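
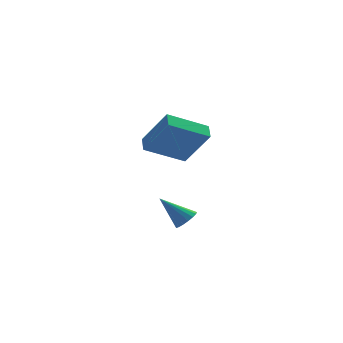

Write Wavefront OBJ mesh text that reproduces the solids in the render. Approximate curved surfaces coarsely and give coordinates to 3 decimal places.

v -3.889 2.488 1.021
v -2.861 1.798 2.643
v -3.951 3.207 1.366
v -2.923 2.518 2.988
v -2.177 3.042 0.172
v -1.149 2.353 1.794
v -2.239 3.762 0.517
v -1.211 3.072 2.139
v -2.157 -2.362 -1.033
v -1.813 -2.014 -0.761
v -3.183 -2.178 0.033
v -1.952 -1.852 -0.923
v -2.139 -1.808 -1.111
v -2.33 -1.89 -1.28
v -2.481 -2.081 -1.393
v -2.558 -2.335 -1.423
v -2.543 -2.596 -1.364
v -2.44 -2.804 -1.229
v -2.272 -2.91 -1.049
v -2.078 -2.89 -0.865
v -1.902 -2.75 -0.72
v -1.784 -2.52 -0.646
v -1.752 -2.255 -0.661
f 2 4 1
f 5 2 1
f 1 4 3
f 3 5 1
f 2 8 4
f 6 2 5
f 6 8 2
f 4 8 3
f 7 5 3
f 3 8 7
f 7 6 5
f 8 6 7
f 10 9 12
f 10 12 11
f 12 9 13
f 12 13 11
f 13 9 14
f 13 14 11
f 14 9 15
f 14 15 11
f 15 9 16
f 15 16 11
f 16 9 17
f 16 17 11
f 17 9 18
f 17 18 11
f 18 9 19
f 18 19 11
f 19 9 20
f 19 20 11
f 20 9 21
f 20 21 11
f 21 9 22
f 21 22 11
f 22 9 23
f 22 23 11
f 23 9 10
f 23 10 11



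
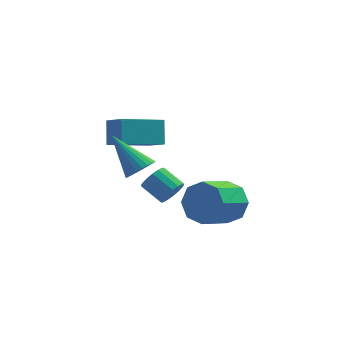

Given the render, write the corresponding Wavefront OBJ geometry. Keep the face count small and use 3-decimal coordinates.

v -1.115 -3.025 -2.472
v -0.764 -2.989 -1.999
v -1.474 -2.419 -1.516
v -1.825 -2.455 -1.988
v -0.691 -2.765 -2.154
v -1.4 -2.196 -1.671
v -0.715 -2.601 -2.383
v -1.424 -2.031 -1.9
v -0.83 -2.534 -2.632
v -1.539 -1.964 -2.149
v -1.011 -2.579 -2.844
v -1.72 -2.01 -2.361
v -1.216 -2.727 -2.971
v -1.925 -2.157 -2.488
v -1.397 -2.942 -2.983
v -2.107 -2.373 -2.5
v -1.515 -3.177 -2.878
v -2.224 -2.607 -2.395
v -1.54 -3.377 -2.68
v -2.25 -2.807 -2.197
v -1.469 -3.496 -2.435
v -2.178 -2.926 -1.952
v -1.316 -3.507 -2.197
v -2.025 -2.938 -1.714
v -1.117 -3.408 -2.023
v -1.827 -2.838 -1.54
v -0.918 -3.221 -1.951
v -1.628 -2.651 -1.468
v -2.255 -2.594 -1.484
v -1.781 -2.157 -1.404
v -3.325 -1.666 -0.216
v -1.914 -2.052 -1.593
v -2.099 -2.03 -1.765
v -2.307 -2.093 -1.894
v -2.508 -2.233 -1.961
v -2.67 -2.428 -1.955
v -2.769 -2.648 -1.878
v -2.79 -2.86 -1.74
v -2.73 -3.031 -1.563
v -2.597 -3.136 -1.374
v -2.412 -3.159 -1.202
v -2.203 -3.095 -1.073
v -2.003 -2.955 -1.006
v -1.84 -2.76 -1.012
v -1.741 -2.54 -1.089
v -1.721 -2.328 -1.227
v -3.533 -0.038 -1.824
v -3.539 0.636 -0.905
v -1.937 0.768 -2.405
v -1.943 1.442 -1.486
v -2.957 -0.782 -1.274
v -2.963 -0.108 -0.355
v -1.361 0.024 -1.855
v -1.367 0.698 -0.936
v 0.877 -2.986 -3.014
v 1.413 -2.961 -2.255
v 0.46 -3.988 -1.547
v -0.077 -4.014 -2.306
v 0.897 -2.472 -2.24
v -0.056 -3.499 -1.532
v 0.369 -2.284 -2.678
v -0.585 -3.311 -1.97
v 0.138 -2.507 -3.313
v -0.815 -3.534 -2.605
v 0.34 -3.012 -3.773
v -0.613 -4.039 -3.065
v 0.856 -3.501 -3.788
v -0.097 -4.528 -3.08
v 1.385 -3.689 -3.35
v 0.431 -4.716 -2.642
v 1.615 -3.466 -2.715
v 0.662 -4.493 -2.007
f 2 1 5
f 2 5 3
f 3 5 6
f 3 6 4
f 5 1 7
f 5 7 6
f 6 7 8
f 6 8 4
f 7 1 9
f 7 9 8
f 8 9 10
f 8 10 4
f 9 1 11
f 9 11 10
f 10 11 12
f 10 12 4
f 11 1 13
f 11 13 12
f 12 13 14
f 12 14 4
f 13 1 15
f 13 15 14
f 14 15 16
f 14 16 4
f 15 1 17
f 15 17 16
f 16 17 18
f 16 18 4
f 17 1 19
f 17 19 18
f 18 19 20
f 18 20 4
f 19 1 21
f 19 21 20
f 20 21 22
f 20 22 4
f 21 1 23
f 21 23 22
f 22 23 24
f 22 24 4
f 23 1 25
f 23 25 24
f 24 25 26
f 24 26 4
f 25 1 27
f 25 27 26
f 26 27 28
f 26 28 4
f 27 1 2
f 27 2 28
f 28 2 3
f 28 3 4
f 30 29 32
f 30 32 31
f 32 29 33
f 32 33 31
f 33 29 34
f 33 34 31
f 34 29 35
f 34 35 31
f 35 29 36
f 35 36 31
f 36 29 37
f 36 37 31
f 37 29 38
f 37 38 31
f 38 29 39
f 38 39 31
f 39 29 40
f 39 40 31
f 40 29 41
f 40 41 31
f 41 29 42
f 41 42 31
f 42 29 43
f 42 43 31
f 43 29 44
f 43 44 31
f 44 29 45
f 44 45 31
f 45 29 46
f 45 46 31
f 46 29 30
f 46 30 31
f 48 50 47
f 51 48 47
f 47 50 49
f 49 51 47
f 48 54 50
f 52 48 51
f 52 54 48
f 50 54 49
f 53 51 49
f 49 54 53
f 53 52 51
f 54 52 53
f 56 55 59
f 56 59 57
f 57 59 60
f 57 60 58
f 59 55 61
f 59 61 60
f 60 61 62
f 60 62 58
f 61 55 63
f 61 63 62
f 62 63 64
f 62 64 58
f 63 55 65
f 63 65 64
f 64 65 66
f 64 66 58
f 65 55 67
f 65 67 66
f 66 67 68
f 66 68 58
f 67 55 69
f 67 69 68
f 68 69 70
f 68 70 58
f 69 55 71
f 69 71 70
f 70 71 72
f 70 72 58
f 71 55 56
f 71 56 72
f 72 56 57
f 72 57 58



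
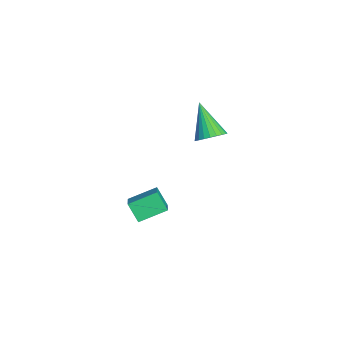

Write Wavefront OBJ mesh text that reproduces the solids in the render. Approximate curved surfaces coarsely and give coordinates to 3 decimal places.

v 3.167 -2.482 -3.378
v 4.173 -2.583 -2.789
v 2.992 -1.194 -2.86
v 3.997 -1.294 -2.27
v 3.683 -2.086 -4.19
v 4.688 -2.186 -3.6
v 3.507 -0.797 -3.671
v 4.513 -0.898 -3.082
v 4.438 0.932 1.605
v 4.806 1.341 2.054
v 3.222 0.588 2.915
v 4.633 1.526 1.942
v 4.43 1.621 1.779
v 4.228 1.611 1.589
v 4.059 1.497 1.402
v 3.947 1.298 1.246
v 3.909 1.043 1.144
v 3.953 0.771 1.112
v 4.07 0.524 1.156
v 4.243 0.339 1.268
v 4.445 0.244 1.431
v 4.647 0.254 1.621
v 4.817 0.367 1.808
v 4.929 0.567 1.964
v 4.966 0.822 2.066
v 4.923 1.093 2.098
f 2 4 1
f 5 2 1
f 1 4 3
f 3 5 1
f 2 8 4
f 6 2 5
f 6 8 2
f 4 8 3
f 7 5 3
f 3 8 7
f 7 6 5
f 8 6 7
f 10 9 12
f 10 12 11
f 12 9 13
f 12 13 11
f 13 9 14
f 13 14 11
f 14 9 15
f 14 15 11
f 15 9 16
f 15 16 11
f 16 9 17
f 16 17 11
f 17 9 18
f 17 18 11
f 18 9 19
f 18 19 11
f 19 9 20
f 19 20 11
f 20 9 21
f 20 21 11
f 21 9 22
f 21 22 11
f 22 9 23
f 22 23 11
f 23 9 24
f 23 24 11
f 24 9 25
f 24 25 11
f 25 9 26
f 25 26 11
f 26 9 10
f 26 10 11



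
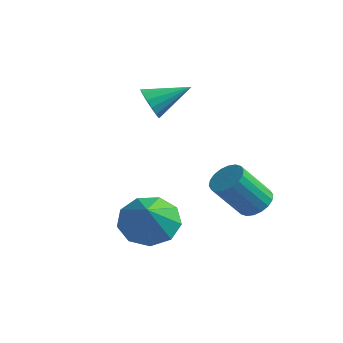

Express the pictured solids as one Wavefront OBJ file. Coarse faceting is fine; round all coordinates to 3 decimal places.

v -0.617 -1.555 -4.464
v -0.132 -0.777 -4.09
v -0.143 -2.345 -3.436
v -0.755 -0.81 -3.828
v -1.314 -1.191 -3.863
v -1.546 -1.742 -4.179
v -1.344 -2.206 -4.629
v -0.802 -2.366 -5.001
v -0.173 -2.146 -5.122
v 0.249 -1.65 -4.935
v 0.265 -1.109 -4.528
v 1.2 1.623 -4.575
v 1.665 1.878 -4.198
v 1.064 1.091 -2.928
v 0.6 0.837 -3.305
v 1.452 2.072 -4.178
v 0.851 1.286 -2.908
v 1.189 2.178 -4.237
v 0.588 1.392 -2.967
v 0.928 2.174 -4.362
v 0.328 1.388 -3.092
v 0.722 2.061 -4.53
v 0.121 1.274 -3.26
v 0.61 1.861 -4.707
v 0.009 1.075 -3.437
v 0.615 1.614 -4.857
v 0.014 0.828 -3.588
v 0.736 1.369 -4.952
v 0.135 0.582 -3.682
v 0.949 1.174 -4.972
v 0.348 0.388 -3.702
v 1.212 1.068 -4.913
v 0.611 0.282 -3.643
v 1.472 1.072 -4.788
v 0.872 0.286 -3.518
v 1.679 1.186 -4.62
v 1.078 0.399 -3.35
v 1.791 1.385 -4.443
v 1.19 0.599 -3.173
v 1.786 1.632 -4.292
v 1.185 0.846 -3.023
v -2.849 1.715 -1.37
v -2.379 1.535 -1.812
v -1.891 2.645 -0.73
v -2.542 1.804 -1.959
v -2.787 2.049 -1.947
v -3.049 2.205 -1.781
v -3.257 2.229 -1.505
v -3.356 2.116 -1.193
v -3.319 1.895 -0.927
v -3.156 1.627 -0.781
v -2.911 1.382 -0.792
v -2.649 1.226 -0.958
v -2.441 1.201 -1.234
v -2.342 1.315 -1.547
f 2 1 4
f 2 4 3
f 4 1 5
f 4 5 3
f 5 1 6
f 5 6 3
f 6 1 7
f 6 7 3
f 7 1 8
f 7 8 3
f 8 1 9
f 8 9 3
f 9 1 10
f 9 10 3
f 10 1 11
f 10 11 3
f 11 1 2
f 11 2 3
f 13 12 16
f 13 16 14
f 14 16 17
f 14 17 15
f 16 12 18
f 16 18 17
f 17 18 19
f 17 19 15
f 18 12 20
f 18 20 19
f 19 20 21
f 19 21 15
f 20 12 22
f 20 22 21
f 21 22 23
f 21 23 15
f 22 12 24
f 22 24 23
f 23 24 25
f 23 25 15
f 24 12 26
f 24 26 25
f 25 26 27
f 25 27 15
f 26 12 28
f 26 28 27
f 27 28 29
f 27 29 15
f 28 12 30
f 28 30 29
f 29 30 31
f 29 31 15
f 30 12 32
f 30 32 31
f 31 32 33
f 31 33 15
f 32 12 34
f 32 34 33
f 33 34 35
f 33 35 15
f 34 12 36
f 34 36 35
f 35 36 37
f 35 37 15
f 36 12 38
f 36 38 37
f 37 38 39
f 37 39 15
f 38 12 40
f 38 40 39
f 39 40 41
f 39 41 15
f 40 12 13
f 40 13 41
f 41 13 14
f 41 14 15
f 43 42 45
f 43 45 44
f 45 42 46
f 45 46 44
f 46 42 47
f 46 47 44
f 47 42 48
f 47 48 44
f 48 42 49
f 48 49 44
f 49 42 50
f 49 50 44
f 50 42 51
f 50 51 44
f 51 42 52
f 51 52 44
f 52 42 53
f 52 53 44
f 53 42 54
f 53 54 44
f 54 42 55
f 54 55 44
f 55 42 43
f 55 43 44



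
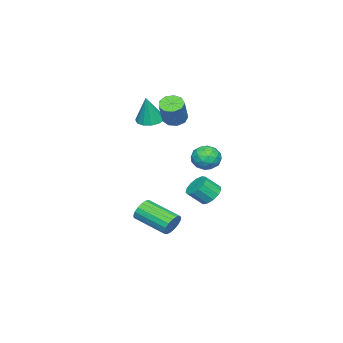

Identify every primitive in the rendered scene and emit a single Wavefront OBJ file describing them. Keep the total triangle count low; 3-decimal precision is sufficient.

v 2.931 3.214 -0.981
v 3.539 3.669 -0.991
v 4.037 3.022 -0.209
v 3.429 2.566 -0.199
v 3.276 3.827 -0.692
v 3.773 3.18 0.089
v 2.902 3.789 -0.486
v 3.4 3.142 0.296
v 2.538 3.569 -0.436
v 3.036 2.922 0.345
v 2.299 3.236 -0.56
v 2.797 2.589 0.222
v 2.261 2.896 -0.817
v 2.758 2.249 -0.035
v 2.435 2.657 -1.126
v 2.932 2.01 -0.344
v 2.767 2.594 -1.389
v 3.264 1.947 -0.608
v 3.151 2.728 -1.523
v 3.649 2.081 -0.741
v 3.465 3.016 -1.484
v 3.963 2.369 -0.703
v 3.61 3.367 -1.286
v 4.108 2.72 -0.504
v -1.706 -1.402 2.346
v -1.248 -1.935 2.147
v -0.295 -1.65 3.574
v -0.754 -1.118 3.774
v -1.096 -1.498 1.958
v -0.143 -1.213 3.385
v -1.229 -1.017 1.951
v -0.276 -0.732 3.378
v -1.586 -0.716 2.129
v -0.633 -0.431 3.556
v -1.999 -0.736 2.408
v -1.046 -0.452 3.836
v -2.275 -1.068 2.659
v -1.322 -0.784 4.087
v -2.285 -1.557 2.763
v -1.332 -1.272 4.191
v -2.025 -1.973 2.672
v -1.072 -1.688 4.1
v -1.615 -2.122 2.429
v -0.662 -1.837 3.856
v 1.829 0.337 -4.257
v 2.199 0.536 -3.636
v 2.042 -1.458 -2.902
v 1.671 -1.657 -3.523
v 1.855 0.594 -3.553
v 1.698 -1.4 -2.819
v 1.505 0.593 -3.631
v 1.347 -1.401 -2.897
v 1.228 0.533 -3.852
v 1.071 -1.46 -3.119
v 1.09 0.428 -4.166
v 0.932 -1.565 -3.433
v 1.12 0.303 -4.501
v 0.963 -1.691 -3.768
v 1.313 0.185 -4.78
v 1.156 -1.809 -4.046
v 1.624 0.102 -4.939
v 1.467 -1.892 -4.205
v 1.982 0.073 -4.942
v 1.825 -1.921 -4.208
v 2.305 0.104 -4.788
v 2.147 -1.89 -4.054
v 2.518 0.188 -4.512
v 2.361 -1.805 -3.778
v 2.574 0.307 -4.178
v 2.417 -1.686 -3.444
v 2.459 0.432 -3.862
v 2.302 -1.561 -3.128
v -2.067 -3.18 1.824
v -1.262 -3.181 1.584
v -1.533 -3.16 3.616
v -1.391 -2.727 1.617
v -1.735 -2.416 1.716
v -2.184 -2.349 1.85
v -2.596 -2.545 1.975
v -2.84 -2.943 2.052
v -2.839 -3.416 2.057
v -2.593 -3.814 1.988
v -2.18 -4.011 1.867
v -1.731 -3.944 1.732
v -1.389 -3.635 1.627
v 0.838 2.054 1.063
v 1.213 2.622 0.501
v 2.087 1.898 1.739
v 2.462 2.466 1.177
v 1.868 2.753 1.764
v 1.096 2.85 1.346
v 2.204 1.67 0.894
v 1.432 1.767 0.476
v 2.058 2.385 0.396
v 1.85 3.054 0.934
v 1.45 1.466 1.306
v 1.242 2.135 1.844
v 0.916 2.352 0.722
v 2.384 2.168 1.518
v 2.035 2.337 1.863
v 2.256 2.671 1.532
v 0.847 2.485 1.219
v 1.068 2.819 0.889
v 1.452 2.896 1.631
v 2.232 1.701 1.351
v 2.453 2.035 1.021
v 1.044 1.849 0.708
v 1.265 2.183 0.377
v 1.848 1.624 0.609
v 1.633 2.546 0.331
v 2.367 2.455 0.728
v 2.215 1.987 0.562
v 1.762 2.044 0.316
v 1.511 2.94 0.647
v 2.245 2.848 1.044
v 1.896 3.017 1.389
v 1.442 3.073 1.143
v 2.007 2.801 0.585
v 1.055 1.672 1.196
v 1.789 1.58 1.593
v 1.858 1.447 1.097
v 1.404 1.503 0.851
v 0.933 2.065 1.512
v 1.667 1.974 1.909
v 1.538 2.476 1.924
v 1.085 2.533 1.678
v 1.293 1.719 1.655
f 2 1 5
f 2 5 3
f 3 5 6
f 3 6 4
f 5 1 7
f 5 7 6
f 6 7 8
f 6 8 4
f 7 1 9
f 7 9 8
f 8 9 10
f 8 10 4
f 9 1 11
f 9 11 10
f 10 11 12
f 10 12 4
f 11 1 13
f 11 13 12
f 12 13 14
f 12 14 4
f 13 1 15
f 13 15 14
f 14 15 16
f 14 16 4
f 15 1 17
f 15 17 16
f 16 17 18
f 16 18 4
f 17 1 19
f 17 19 18
f 18 19 20
f 18 20 4
f 19 1 21
f 19 21 20
f 20 21 22
f 20 22 4
f 21 1 23
f 21 23 22
f 22 23 24
f 22 24 4
f 23 1 2
f 23 2 24
f 24 2 3
f 24 3 4
f 26 25 29
f 26 29 27
f 27 29 30
f 27 30 28
f 29 25 31
f 29 31 30
f 30 31 32
f 30 32 28
f 31 25 33
f 31 33 32
f 32 33 34
f 32 34 28
f 33 25 35
f 33 35 34
f 34 35 36
f 34 36 28
f 35 25 37
f 35 37 36
f 36 37 38
f 36 38 28
f 37 25 39
f 37 39 38
f 38 39 40
f 38 40 28
f 39 25 41
f 39 41 40
f 40 41 42
f 40 42 28
f 41 25 43
f 41 43 42
f 42 43 44
f 42 44 28
f 43 25 26
f 43 26 44
f 44 26 27
f 44 27 28
f 46 45 49
f 46 49 47
f 47 49 50
f 47 50 48
f 49 45 51
f 49 51 50
f 50 51 52
f 50 52 48
f 51 45 53
f 51 53 52
f 52 53 54
f 52 54 48
f 53 45 55
f 53 55 54
f 54 55 56
f 54 56 48
f 55 45 57
f 55 57 56
f 56 57 58
f 56 58 48
f 57 45 59
f 57 59 58
f 58 59 60
f 58 60 48
f 59 45 61
f 59 61 60
f 60 61 62
f 60 62 48
f 61 45 63
f 61 63 62
f 62 63 64
f 62 64 48
f 63 45 65
f 63 65 64
f 64 65 66
f 64 66 48
f 65 45 67
f 65 67 66
f 66 67 68
f 66 68 48
f 67 45 69
f 67 69 68
f 68 69 70
f 68 70 48
f 69 45 71
f 69 71 70
f 70 71 72
f 70 72 48
f 71 45 46
f 71 46 72
f 72 46 47
f 72 47 48
f 74 73 76
f 74 76 75
f 76 73 77
f 76 77 75
f 77 73 78
f 77 78 75
f 78 73 79
f 78 79 75
f 79 73 80
f 79 80 75
f 80 73 81
f 80 81 75
f 81 73 82
f 81 82 75
f 82 73 83
f 82 83 75
f 83 73 84
f 83 84 75
f 84 73 85
f 84 85 75
f 85 73 74
f 85 74 75
f 86 123 102
f 123 97 126
f 102 126 91
f 123 126 102
f 86 102 98
f 102 91 103
f 98 103 87
f 102 103 98
f 86 98 107
f 98 87 108
f 107 108 93
f 98 108 107
f 86 107 119
f 107 93 122
f 119 122 96
f 107 122 119
f 86 119 123
f 119 96 127
f 123 127 97
f 119 127 123
f 87 103 114
f 103 91 117
f 114 117 95
f 103 117 114
f 91 126 104
f 126 97 125
f 104 125 90
f 126 125 104
f 97 127 124
f 127 96 120
f 124 120 88
f 127 120 124
f 96 122 121
f 122 93 109
f 121 109 92
f 122 109 121
f 93 108 113
f 108 87 110
f 113 110 94
f 108 110 113
f 89 115 101
f 115 95 116
f 101 116 90
f 115 116 101
f 89 101 99
f 101 90 100
f 99 100 88
f 101 100 99
f 89 99 106
f 99 88 105
f 106 105 92
f 99 105 106
f 89 106 111
f 106 92 112
f 111 112 94
f 106 112 111
f 89 111 115
f 111 94 118
f 115 118 95
f 111 118 115
f 90 116 104
f 116 95 117
f 104 117 91
f 116 117 104
f 88 100 124
f 100 90 125
f 124 125 97
f 100 125 124
f 92 105 121
f 105 88 120
f 121 120 96
f 105 120 121
f 94 112 113
f 112 92 109
f 113 109 93
f 112 109 113
f 95 118 114
f 118 94 110
f 114 110 87
f 118 110 114



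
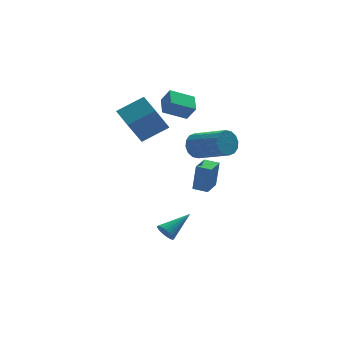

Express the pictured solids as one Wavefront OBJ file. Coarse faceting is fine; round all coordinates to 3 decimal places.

v -2.228 -1.763 -4.179
v -1.887 -1.954 -4.634
v -0.772 -1.117 -3.361
v -1.943 -1.738 -4.706
v -2.041 -1.526 -4.698
v -2.169 -1.35 -4.61
v -2.305 -1.237 -4.457
v -2.429 -1.204 -4.262
v -2.523 -1.256 -4.053
v -2.572 -1.385 -3.864
v -2.568 -1.572 -3.723
v -2.513 -1.788 -3.651
v -2.414 -2 -3.66
v -2.287 -2.176 -3.747
v -2.151 -2.289 -3.901
v -2.026 -2.322 -4.096
v -1.932 -2.27 -4.304
v -1.883 -2.141 -4.493
v -0.644 -1.876 2.003
v -0.074 -1.737 1.474
v 1.095 -3.286 2.328
v 0.524 -3.424 2.857
v 0.015 -1.495 1.792
v 1.183 -3.044 2.646
v -0.073 -1.355 2.166
v 1.096 -2.904 3.02
v -0.314 -1.354 2.496
v 0.855 -2.903 3.35
v -0.644 -1.494 2.695
v 0.525 -3.043 3.549
v -0.973 -1.735 2.708
v 0.195 -3.284 3.561
v -1.215 -2.014 2.532
v -0.046 -3.563 3.386
v -1.303 -2.256 2.214
v -0.135 -3.805 3.068
v -1.216 -2.396 1.84
v -0.047 -3.945 2.694
v -0.975 -2.397 1.51
v 0.194 -3.946 2.364
v -0.645 -2.257 1.311
v 0.524 -3.806 2.165
v -0.315 -2.016 1.299
v 0.853 -3.565 2.152
v -1.492 1.908 2.681
v -1.299 2.989 3.056
v -0.176 1.891 2.05
v 0.018 2.972 2.425
v -1.098 1.548 3.515
v -0.904 2.629 3.89
v 0.219 1.531 2.884
v 0.412 2.612 3.259
v -0.94 -2.245 -0.853
v -0.754 -2.215 0.705
v -0.25 -1.269 -0.955
v -0.063 -1.239 0.604
v -0.277 -2.721 -0.924
v -0.09 -2.691 0.635
v 0.414 -1.745 -1.025
v 0.6 -1.715 0.533
v -3.358 1.776 2.026
v -1.857 1.857 2.862
v -3.651 3.174 2.416
v -2.15 3.255 3.252
v -2.47 2.425 0.368
v -0.969 2.506 1.204
v -2.763 3.823 0.758
v -1.262 3.904 1.594
f 2 1 4
f 2 4 3
f 4 1 5
f 4 5 3
f 5 1 6
f 5 6 3
f 6 1 7
f 6 7 3
f 7 1 8
f 7 8 3
f 8 1 9
f 8 9 3
f 9 1 10
f 9 10 3
f 10 1 11
f 10 11 3
f 11 1 12
f 11 12 3
f 12 1 13
f 12 13 3
f 13 1 14
f 13 14 3
f 14 1 15
f 14 15 3
f 15 1 16
f 15 16 3
f 16 1 17
f 16 17 3
f 17 1 18
f 17 18 3
f 18 1 2
f 18 2 3
f 20 19 23
f 20 23 21
f 21 23 24
f 21 24 22
f 23 19 25
f 23 25 24
f 24 25 26
f 24 26 22
f 25 19 27
f 25 27 26
f 26 27 28
f 26 28 22
f 27 19 29
f 27 29 28
f 28 29 30
f 28 30 22
f 29 19 31
f 29 31 30
f 30 31 32
f 30 32 22
f 31 19 33
f 31 33 32
f 32 33 34
f 32 34 22
f 33 19 35
f 33 35 34
f 34 35 36
f 34 36 22
f 35 19 37
f 35 37 36
f 36 37 38
f 36 38 22
f 37 19 39
f 37 39 38
f 38 39 40
f 38 40 22
f 39 19 41
f 39 41 40
f 40 41 42
f 40 42 22
f 41 19 43
f 41 43 42
f 42 43 44
f 42 44 22
f 43 19 20
f 43 20 44
f 44 20 21
f 44 21 22
f 46 48 45
f 49 46 45
f 45 48 47
f 47 49 45
f 46 52 48
f 50 46 49
f 50 52 46
f 48 52 47
f 51 49 47
f 47 52 51
f 51 50 49
f 52 50 51
f 54 56 53
f 57 54 53
f 53 56 55
f 55 57 53
f 54 60 56
f 58 54 57
f 58 60 54
f 56 60 55
f 59 57 55
f 55 60 59
f 59 58 57
f 60 58 59
f 62 64 61
f 65 62 61
f 61 64 63
f 63 65 61
f 62 68 64
f 66 62 65
f 66 68 62
f 64 68 63
f 67 65 63
f 63 68 67
f 67 66 65
f 68 66 67



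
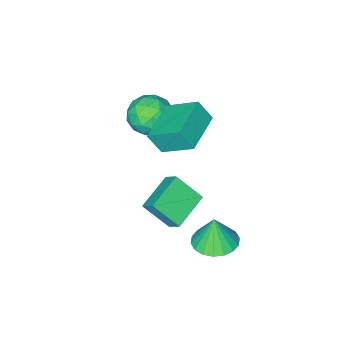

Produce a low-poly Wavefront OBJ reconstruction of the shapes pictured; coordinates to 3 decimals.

v -0.865 2.355 -2.293
v -0.175 3.048 -2.234
v -0.875 2.245 -0.887
v -0.546 3.278 -2.219
v -0.979 3.325 -2.218
v -1.39 3.18 -2.232
v -1.697 2.871 -2.258
v -1.839 2.46 -2.291
v -1.789 2.029 -2.325
v -1.555 1.661 -2.352
v -1.185 1.431 -2.367
v -0.751 1.384 -2.368
v -0.34 1.53 -2.354
v -0.033 1.838 -2.327
v 0.109 2.249 -2.294
v 0.058 2.681 -2.261
v -1.572 -1.612 3.113
v -2.156 -0.329 4.027
v -1.923 -1.13 2.212
v -2.506 0.153 3.126
v 0.126 -0.713 2.934
v -0.457 0.57 3.848
v -0.224 -0.231 2.033
v -0.808 1.052 2.947
v -1.204 0.499 -1.169
v -1.207 1.149 -0.562
v 0.366 0.963 -1.66
v 0.364 1.613 -1.052
v -0.604 -0.453 -0.148
v -0.606 0.197 0.46
v 0.967 0.011 -0.638
v 0.964 0.661 -0.031
v -2.201 -1.934 2.192
v -1.388 -1.792 2.81
v -1.292 -2.948 1.23
v -0.479 -2.806 1.848
v -1.297 -3.335 2.185
v -1.859 -2.708 2.78
v -0.821 -2.032 1.26
v -1.383 -1.405 1.855
v -0.536 -1.852 2.234
v -0.83 -2.658 2.806
v -1.85 -2.082 1.234
v -2.144 -2.888 1.806
v -1.874 -1.774 2.585
v -0.806 -2.966 1.455
v -1.286 -3.277 1.653
v -0.809 -3.194 2.016
v -2.151 -2.312 2.568
v -1.673 -2.229 2.931
v -1.62 -3.136 2.564
v -1.007 -2.511 1.109
v -0.529 -2.428 1.472
v -1.871 -1.546 2.024
v -1.394 -1.463 2.387
v -1.06 -1.604 1.476
v -0.896 -1.726 2.61
v -0.361 -2.322 2.045
v -0.562 -1.867 1.699
v -0.893 -1.499 2.049
v -1.068 -2.199 2.946
v -0.534 -2.796 2.381
v -1.015 -3.106 2.579
v -1.345 -2.738 2.928
v -0.567 -2.235 2.608
v -2.146 -1.944 1.659
v -1.612 -2.541 1.094
v -1.335 -2.002 1.112
v -1.665 -1.634 1.461
v -2.319 -2.418 1.995
v -1.784 -3.014 1.43
v -1.787 -3.241 1.991
v -2.118 -2.873 2.341
v -2.113 -2.505 1.432
f 2 1 4
f 2 4 3
f 4 1 5
f 4 5 3
f 5 1 6
f 5 6 3
f 6 1 7
f 6 7 3
f 7 1 8
f 7 8 3
f 8 1 9
f 8 9 3
f 9 1 10
f 9 10 3
f 10 1 11
f 10 11 3
f 11 1 12
f 11 12 3
f 12 1 13
f 12 13 3
f 13 1 14
f 13 14 3
f 14 1 15
f 14 15 3
f 15 1 16
f 15 16 3
f 16 1 2
f 16 2 3
f 18 20 17
f 21 18 17
f 17 20 19
f 19 21 17
f 18 24 20
f 22 18 21
f 22 24 18
f 20 24 19
f 23 21 19
f 19 24 23
f 23 22 21
f 24 22 23
f 26 28 25
f 29 26 25
f 25 28 27
f 27 29 25
f 26 32 28
f 30 26 29
f 30 32 26
f 28 32 27
f 31 29 27
f 27 32 31
f 31 30 29
f 32 30 31
f 33 70 49
f 70 44 73
f 49 73 38
f 70 73 49
f 33 49 45
f 49 38 50
f 45 50 34
f 49 50 45
f 33 45 54
f 45 34 55
f 54 55 40
f 45 55 54
f 33 54 66
f 54 40 69
f 66 69 43
f 54 69 66
f 33 66 70
f 66 43 74
f 70 74 44
f 66 74 70
f 34 50 61
f 50 38 64
f 61 64 42
f 50 64 61
f 38 73 51
f 73 44 72
f 51 72 37
f 73 72 51
f 44 74 71
f 74 43 67
f 71 67 35
f 74 67 71
f 43 69 68
f 69 40 56
f 68 56 39
f 69 56 68
f 40 55 60
f 55 34 57
f 60 57 41
f 55 57 60
f 36 62 48
f 62 42 63
f 48 63 37
f 62 63 48
f 36 48 46
f 48 37 47
f 46 47 35
f 48 47 46
f 36 46 53
f 46 35 52
f 53 52 39
f 46 52 53
f 36 53 58
f 53 39 59
f 58 59 41
f 53 59 58
f 36 58 62
f 58 41 65
f 62 65 42
f 58 65 62
f 37 63 51
f 63 42 64
f 51 64 38
f 63 64 51
f 35 47 71
f 47 37 72
f 71 72 44
f 47 72 71
f 39 52 68
f 52 35 67
f 68 67 43
f 52 67 68
f 41 59 60
f 59 39 56
f 60 56 40
f 59 56 60
f 42 65 61
f 65 41 57
f 61 57 34
f 65 57 61



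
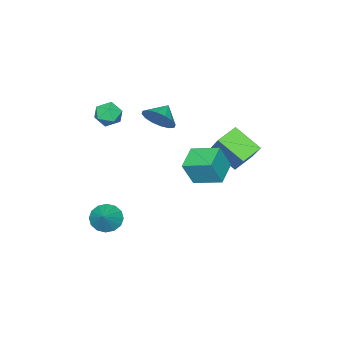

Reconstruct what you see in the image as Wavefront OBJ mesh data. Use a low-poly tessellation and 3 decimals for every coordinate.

v 1.892 -3.302 3.655
v 2.388 -3.666 2.978
v 0.652 -3.594 2.902
v 1.148 -3.958 2.225
v 1.095 -4.383 3.033
v 1.862 -4.203 3.498
v 1.178 -3.057 2.382
v 1.945 -2.877 2.847
v 1.947 -3.515 2.191
v 1.895 -4.334 2.594
v 1.145 -2.926 3.286
v 1.093 -3.745 3.689
v 0.743 -0.675 3.283
v 1.241 -0.433 4.187
v -0.283 -0.785 3.877
v 1.072 0.048 3.984
v 0.815 0.335 3.594
v 0.539 0.352 3.12
v 0.317 0.093 2.69
v 0.209 -0.371 2.419
v 0.244 -0.917 2.379
v 0.413 -1.399 2.581
v 0.67 -1.686 2.972
v 0.946 -1.703 3.445
v 1.168 -1.444 3.876
v 1.276 -0.98 4.147
v -2.217 2.427 -1.146
v -2.088 0.763 -0.026
v -3.56 2.641 -0.671
v -3.43 0.977 0.448
v -1.51 3.503 0.372
v -1.38 1.839 1.491
v -2.852 3.717 0.846
v -2.723 2.053 1.966
v 1.205 2.706 1.15
v 1.766 2.366 2.653
v 0.795 4.336 1.672
v 1.357 3.996 3.175
v 2.643 3.204 0.725
v 3.205 2.864 2.228
v 2.234 4.834 1.247
v 2.795 4.494 2.75
v 3.185 -2.512 -4.396
v 3.89 -2.605 -5.07
v 4.215 -1.888 -3.404
v 3.69 -2.146 -5.151
v 3.355 -1.785 -5.03
v 2.974 -1.619 -4.739
v 2.65 -1.692 -4.356
v 2.469 -1.985 -3.983
v 2.48 -2.419 -3.721
v 2.68 -2.878 -3.64
v 3.015 -3.239 -3.761
v 3.396 -3.405 -4.052
v 3.72 -3.332 -4.435
v 3.901 -3.039 -4.808
f 1 12 6
f 1 6 2
f 1 2 8
f 1 8 11
f 1 11 12
f 2 6 10
f 6 12 5
f 12 11 3
f 11 8 7
f 8 2 9
f 4 10 5
f 4 5 3
f 4 3 7
f 4 7 9
f 4 9 10
f 5 10 6
f 3 5 12
f 7 3 11
f 9 7 8
f 10 9 2
f 14 13 16
f 14 16 15
f 16 13 17
f 16 17 15
f 17 13 18
f 17 18 15
f 18 13 19
f 18 19 15
f 19 13 20
f 19 20 15
f 20 13 21
f 20 21 15
f 21 13 22
f 21 22 15
f 22 13 23
f 22 23 15
f 23 13 24
f 23 24 15
f 24 13 25
f 24 25 15
f 25 13 26
f 25 26 15
f 26 13 14
f 26 14 15
f 28 30 27
f 31 28 27
f 27 30 29
f 29 31 27
f 28 34 30
f 32 28 31
f 32 34 28
f 30 34 29
f 33 31 29
f 29 34 33
f 33 32 31
f 34 32 33
f 36 38 35
f 39 36 35
f 35 38 37
f 37 39 35
f 36 42 38
f 40 36 39
f 40 42 36
f 38 42 37
f 41 39 37
f 37 42 41
f 41 40 39
f 42 40 41
f 44 43 46
f 44 46 45
f 46 43 47
f 46 47 45
f 47 43 48
f 47 48 45
f 48 43 49
f 48 49 45
f 49 43 50
f 49 50 45
f 50 43 51
f 50 51 45
f 51 43 52
f 51 52 45
f 52 43 53
f 52 53 45
f 53 43 54
f 53 54 45
f 54 43 55
f 54 55 45
f 55 43 56
f 55 56 45
f 56 43 44
f 56 44 45



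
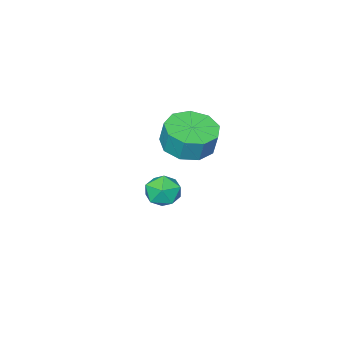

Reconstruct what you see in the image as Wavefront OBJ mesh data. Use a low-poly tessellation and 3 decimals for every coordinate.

v 0.935 -1.315 -1.797
v 1.563 -1.919 -1.765
v 0.017 -2.241 -1.255
v 0.645 -2.845 -1.223
v 0.677 -2.155 -0.691
v 1.245 -1.582 -1.026
v 0.335 -2.578 -1.994
v 0.903 -2.005 -2.329
v 1.193 -2.7 -1.887
v 1.404 -2.438 -1.082
v 0.176 -1.722 -1.938
v 0.387 -1.46 -1.133
v 1.509 0.328 2.832
v 2.293 -0.404 3.026
v 2.315 -0.1 4.082
v 1.531 0.632 3.888
v 2.596 0.249 2.831
v 2.618 0.553 3.888
v 2.39 0.939 2.637
v 2.413 1.243 3.694
v 1.772 1.343 2.534
v 1.795 1.647 3.59
v 1.031 1.272 2.57
v 1.053 1.576 3.627
v 0.513 0.759 2.729
v 0.536 1.064 3.785
v 0.461 0.045 2.935
v 0.484 0.349 3.992
v 0.9 -0.537 3.094
v 0.922 -0.233 4.151
v 1.623 -0.715 3.129
v 1.645 -0.41 4.186
f 1 12 6
f 1 6 2
f 1 2 8
f 1 8 11
f 1 11 12
f 2 6 10
f 6 12 5
f 12 11 3
f 11 8 7
f 8 2 9
f 4 10 5
f 4 5 3
f 4 3 7
f 4 7 9
f 4 9 10
f 5 10 6
f 3 5 12
f 7 3 11
f 9 7 8
f 10 9 2
f 14 13 17
f 14 17 15
f 15 17 18
f 15 18 16
f 17 13 19
f 17 19 18
f 18 19 20
f 18 20 16
f 19 13 21
f 19 21 20
f 20 21 22
f 20 22 16
f 21 13 23
f 21 23 22
f 22 23 24
f 22 24 16
f 23 13 25
f 23 25 24
f 24 25 26
f 24 26 16
f 25 13 27
f 25 27 26
f 26 27 28
f 26 28 16
f 27 13 29
f 27 29 28
f 28 29 30
f 28 30 16
f 29 13 31
f 29 31 30
f 30 31 32
f 30 32 16
f 31 13 14
f 31 14 32
f 32 14 15
f 32 15 16



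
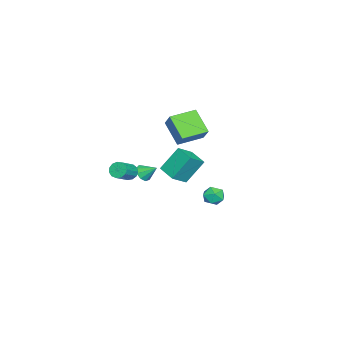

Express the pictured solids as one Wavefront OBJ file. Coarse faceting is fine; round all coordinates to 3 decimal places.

v -3.194 -2.103 2.35
v -4.16 -3.212 3.63
v -4.463 -0.783 2.536
v -5.429 -1.893 3.817
v -2.491 -1.567 3.343
v -3.457 -2.677 4.624
v -3.76 -0.248 3.53
v -4.726 -1.357 4.81
v 0.047 1.753 0.723
v 0.527 1.919 0.134
v -0.027 0.561 0.326
v 0.453 0.727 -0.263
v 0.721 0.721 0.468
v 0.767 1.458 0.713
v -0.267 1.022 -0.253
v -0.221 1.759 -0.008
v 0.333 1.467 -0.469
v 0.944 1.282 -0.024
v -0.444 1.198 0.484
v 0.167 1.013 0.929
v -2.569 -0.972 2.192
v -1.589 -1.561 2.964
v -1.727 0.074 1.922
v -0.747 -0.515 2.694
v -1.893 -1.925 0.606
v -0.913 -2.514 1.378
v -1.051 -0.879 0.336
v -0.071 -1.468 1.108
v -2.577 -4.142 -0.217
v -2.34 -4.537 0.284
v -2.463 -3.218 0.457
v -1.988 -4.387 0.02
v -1.911 -4.123 -0.355
v -2.145 -3.868 -0.666
v -2.582 -3.742 -0.766
v -3.015 -3.803 -0.61
v -3.244 -4.023 -0.27
v -3.16 -4.299 0.095
v -2.803 -4.502 0.314
v 3.304 -3.094 3.259
v 3.632 -3.095 2.757
v 4.765 -3.407 3.499
v 4.436 -3.406 4.001
v 3.641 -2.779 2.876
v 4.774 -3.091 3.618
v 3.543 -2.563 3.116
v 4.676 -2.875 3.859
v 3.369 -2.515 3.402
v 4.502 -2.827 4.145
v 3.174 -2.651 3.642
v 4.307 -2.963 4.385
v 3.02 -2.928 3.761
v 4.153 -3.24 4.503
v 2.956 -3.257 3.72
v 4.089 -3.569 4.462
v 3.003 -3.535 3.532
v 4.135 -3.847 4.275
v 3.145 -3.673 3.258
v 4.277 -3.985 4.001
v 3.337 -3.626 2.984
v 4.47 -3.938 3.727
v 3.519 -3.411 2.797
v 4.652 -3.723 3.54
f 2 4 1
f 5 2 1
f 1 4 3
f 3 5 1
f 2 8 4
f 6 2 5
f 6 8 2
f 4 8 3
f 7 5 3
f 3 8 7
f 7 6 5
f 8 6 7
f 9 20 14
f 9 14 10
f 9 10 16
f 9 16 19
f 9 19 20
f 10 14 18
f 14 20 13
f 20 19 11
f 19 16 15
f 16 10 17
f 12 18 13
f 12 13 11
f 12 11 15
f 12 15 17
f 12 17 18
f 13 18 14
f 11 13 20
f 15 11 19
f 17 15 16
f 18 17 10
f 22 24 21
f 25 22 21
f 21 24 23
f 23 25 21
f 22 28 24
f 26 22 25
f 26 28 22
f 24 28 23
f 27 25 23
f 23 28 27
f 27 26 25
f 28 26 27
f 30 29 32
f 30 32 31
f 32 29 33
f 32 33 31
f 33 29 34
f 33 34 31
f 34 29 35
f 34 35 31
f 35 29 36
f 35 36 31
f 36 29 37
f 36 37 31
f 37 29 38
f 37 38 31
f 38 29 39
f 38 39 31
f 39 29 30
f 39 30 31
f 41 40 44
f 41 44 42
f 42 44 45
f 42 45 43
f 44 40 46
f 44 46 45
f 45 46 47
f 45 47 43
f 46 40 48
f 46 48 47
f 47 48 49
f 47 49 43
f 48 40 50
f 48 50 49
f 49 50 51
f 49 51 43
f 50 40 52
f 50 52 51
f 51 52 53
f 51 53 43
f 52 40 54
f 52 54 53
f 53 54 55
f 53 55 43
f 54 40 56
f 54 56 55
f 55 56 57
f 55 57 43
f 56 40 58
f 56 58 57
f 57 58 59
f 57 59 43
f 58 40 60
f 58 60 59
f 59 60 61
f 59 61 43
f 60 40 62
f 60 62 61
f 61 62 63
f 61 63 43
f 62 40 41
f 62 41 63
f 63 41 42
f 63 42 43



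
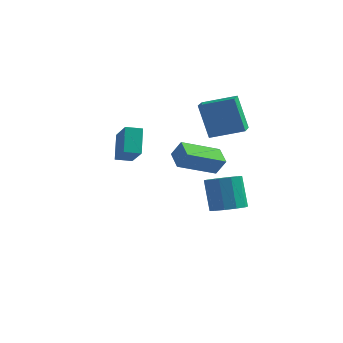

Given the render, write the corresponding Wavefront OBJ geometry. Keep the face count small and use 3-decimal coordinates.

v -0.303 1.908 1.712
v -0.995 2.186 3.568
v -0.566 2.976 1.454
v -1.257 3.254 3.31
v 1.297 2.426 2.23
v 0.606 2.704 4.086
v 1.035 3.494 1.972
v 0.343 3.772 3.828
v 0.379 2.76 -3.255
v 0.997 2.211 -2.85
v 0.439 2.812 -1.181
v -0.179 3.36 -1.585
v 1.246 2.713 -2.948
v 0.687 3.314 -1.279
v 1.163 3.233 -3.163
v 0.604 3.834 -1.493
v 0.781 3.572 -3.413
v 0.222 4.173 -1.743
v 0.246 3.601 -3.602
v -0.313 4.202 -1.933
v -0.239 3.308 -3.659
v -0.797 3.909 -1.99
v -0.487 2.806 -3.561
v -1.046 3.407 -1.892
v -0.404 2.286 -3.347
v -0.963 2.887 -1.677
v -0.022 1.947 -3.097
v -0.581 2.548 -1.427
v 0.513 1.918 -2.907
v -0.046 2.519 -1.238
v -4.406 0.322 0.183
v -4.78 1.278 1.33
v -3.722 0.797 0.01
v -4.097 1.753 1.158
v -3.483 -0.613 1.262
v -3.858 0.343 2.41
v -2.8 -0.138 1.09
v -3.174 0.818 2.237
v 1.613 -1.816 1.412
v 0.347 -3.204 2.208
v 0.983 -1.055 1.738
v -0.282 -2.443 2.535
v 2.082 -1.777 2.225
v 0.817 -3.165 3.022
v 1.453 -1.016 2.552
v 0.187 -2.404 3.348
f 2 4 1
f 5 2 1
f 1 4 3
f 3 5 1
f 2 8 4
f 6 2 5
f 6 8 2
f 4 8 3
f 7 5 3
f 3 8 7
f 7 6 5
f 8 6 7
f 10 9 13
f 10 13 11
f 11 13 14
f 11 14 12
f 13 9 15
f 13 15 14
f 14 15 16
f 14 16 12
f 15 9 17
f 15 17 16
f 16 17 18
f 16 18 12
f 17 9 19
f 17 19 18
f 18 19 20
f 18 20 12
f 19 9 21
f 19 21 20
f 20 21 22
f 20 22 12
f 21 9 23
f 21 23 22
f 22 23 24
f 22 24 12
f 23 9 25
f 23 25 24
f 24 25 26
f 24 26 12
f 25 9 27
f 25 27 26
f 26 27 28
f 26 28 12
f 27 9 29
f 27 29 28
f 28 29 30
f 28 30 12
f 29 9 10
f 29 10 30
f 30 10 11
f 30 11 12
f 32 34 31
f 35 32 31
f 31 34 33
f 33 35 31
f 32 38 34
f 36 32 35
f 36 38 32
f 34 38 33
f 37 35 33
f 33 38 37
f 37 36 35
f 38 36 37
f 40 42 39
f 43 40 39
f 39 42 41
f 41 43 39
f 40 46 42
f 44 40 43
f 44 46 40
f 42 46 41
f 45 43 41
f 41 46 45
f 45 44 43
f 46 44 45



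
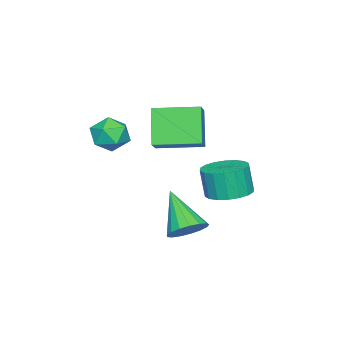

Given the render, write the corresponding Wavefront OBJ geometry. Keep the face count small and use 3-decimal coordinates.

v -3.114 3.449 -3.331
v -2.206 3.451 -3.278
v -2.277 3.194 -2.036
v -3.186 3.191 -2.089
v -2.302 3.838 -3.203
v -2.373 3.58 -1.962
v -2.558 4.147 -3.154
v -2.63 3.89 -1.912
v -2.925 4.318 -3.14
v -2.997 4.061 -1.898
v -3.33 4.317 -3.163
v -3.401 4.059 -1.922
v -3.691 4.144 -3.22
v -3.763 3.886 -1.978
v -3.939 3.833 -3.298
v -4.01 3.575 -2.057
v -4.023 3.446 -3.384
v -4.094 3.189 -2.142
v -3.927 3.06 -3.458
v -3.998 2.802 -2.217
v -3.67 2.75 -3.508
v -3.742 2.493 -2.266
v -3.303 2.579 -3.522
v -3.375 2.322 -2.28
v -2.899 2.581 -3.498
v -2.97 2.323 -2.257
v -2.537 2.754 -3.442
v -2.609 2.496 -2.2
v -2.29 3.065 -3.363
v -2.361 2.807 -2.122
v 0.304 1.127 1.072
v 0.712 1.573 0.549
v 1.268 0.267 1.091
v 1.676 0.713 0.568
v 1.564 0.974 1.315
v 0.968 1.506 1.303
v 1.012 0.334 0.337
v 0.416 0.866 0.325
v 1.149 1.083 0.095
v 1.491 1.479 0.699
v 0.489 0.361 0.941
v 0.831 0.757 1.545
v -1.858 1.086 -1.054
v -2.695 0.588 0.328
v -2.577 2.729 -0.897
v -3.414 2.231 0.484
v -1.086 1.369 -0.484
v -1.923 0.871 0.897
v -1.805 3.012 -0.328
v -2.642 2.514 1.054
v -0.094 3.382 -3.827
v 0.575 3.42 -3.408
v -0.866 2.238 -2.493
v 0.369 3.71 -3.278
v 0.058 3.925 -3.274
v -0.288 4.015 -3.396
v -0.589 3.961 -3.618
v -0.777 3.773 -3.887
v -0.809 3.497 -4.143
v -0.676 3.194 -4.326
v -0.41 2.934 -4.395
v -0.072 2.776 -4.334
v 0.261 2.758 -4.157
v 0.514 2.883 -3.904
v 0.627 3.122 -3.634
f 2 1 5
f 2 5 3
f 3 5 6
f 3 6 4
f 5 1 7
f 5 7 6
f 6 7 8
f 6 8 4
f 7 1 9
f 7 9 8
f 8 9 10
f 8 10 4
f 9 1 11
f 9 11 10
f 10 11 12
f 10 12 4
f 11 1 13
f 11 13 12
f 12 13 14
f 12 14 4
f 13 1 15
f 13 15 14
f 14 15 16
f 14 16 4
f 15 1 17
f 15 17 16
f 16 17 18
f 16 18 4
f 17 1 19
f 17 19 18
f 18 19 20
f 18 20 4
f 19 1 21
f 19 21 20
f 20 21 22
f 20 22 4
f 21 1 23
f 21 23 22
f 22 23 24
f 22 24 4
f 23 1 25
f 23 25 24
f 24 25 26
f 24 26 4
f 25 1 27
f 25 27 26
f 26 27 28
f 26 28 4
f 27 1 29
f 27 29 28
f 28 29 30
f 28 30 4
f 29 1 2
f 29 2 30
f 30 2 3
f 30 3 4
f 31 42 36
f 31 36 32
f 31 32 38
f 31 38 41
f 31 41 42
f 32 36 40
f 36 42 35
f 42 41 33
f 41 38 37
f 38 32 39
f 34 40 35
f 34 35 33
f 34 33 37
f 34 37 39
f 34 39 40
f 35 40 36
f 33 35 42
f 37 33 41
f 39 37 38
f 40 39 32
f 44 46 43
f 47 44 43
f 43 46 45
f 45 47 43
f 44 50 46
f 48 44 47
f 48 50 44
f 46 50 45
f 49 47 45
f 45 50 49
f 49 48 47
f 50 48 49
f 52 51 54
f 52 54 53
f 54 51 55
f 54 55 53
f 55 51 56
f 55 56 53
f 56 51 57
f 56 57 53
f 57 51 58
f 57 58 53
f 58 51 59
f 58 59 53
f 59 51 60
f 59 60 53
f 60 51 61
f 60 61 53
f 61 51 62
f 61 62 53
f 62 51 63
f 62 63 53
f 63 51 64
f 63 64 53
f 64 51 65
f 64 65 53
f 65 51 52
f 65 52 53



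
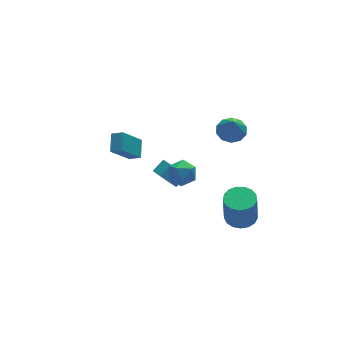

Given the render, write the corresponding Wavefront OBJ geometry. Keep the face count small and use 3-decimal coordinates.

v -2.863 -0.497 2.572
v -4.184 -0.868 4.188
v -2.384 0.501 3.192
v -3.705 0.131 4.809
v -2.315 -0.971 2.911
v -3.636 -1.341 4.528
v -1.836 0.028 3.532
v -3.157 -0.343 5.148
v 3.774 -2.134 -4.612
v 4.735 -1.754 -4.494
v 4.547 -1.945 -2.331
v 3.586 -2.326 -2.448
v 4.445 -1.35 -4.484
v 4.256 -1.541 -2.32
v 4.001 -1.125 -4.503
v 3.813 -1.317 -2.339
v 3.505 -1.132 -4.546
v 3.317 -1.323 -2.383
v 3.071 -1.368 -4.605
v 2.883 -1.56 -2.442
v 2.798 -1.78 -4.665
v 2.61 -1.972 -2.502
v 2.748 -2.273 -4.713
v 2.56 -2.465 -2.55
v 2.934 -2.734 -4.738
v 2.746 -2.926 -2.575
v 3.312 -3.058 -4.734
v 3.124 -3.25 -2.57
v 3.796 -3.17 -4.702
v 3.608 -3.362 -2.538
v 4.275 -3.045 -4.649
v 4.087 -3.237 -2.485
v 4.639 -2.711 -4.588
v 4.451 -2.903 -2.424
v 4.805 -2.245 -4.532
v 4.617 -2.437 -2.368
v 3.684 -0.721 2.935
v 4.501 -0.324 3.216
v 3.456 -1.319 4.445
v 4.07 0.065 3.305
v 3.492 0.154 3.253
v 2.987 -0.091 3.08
v 2.749 -0.577 2.851
v 2.868 -1.117 2.654
v 3.298 -1.506 2.565
v 3.876 -1.595 2.617
v 4.381 -1.35 2.791
v 4.619 -0.865 3.02
v -1.276 -2.692 3.292
v -0.472 -2.91 3.761
v -1.028 -3.87 2.319
v -0.224 -4.088 2.788
v -1.073 -4.224 3.206
v -1.227 -3.496 3.808
v -0.273 -3.284 2.272
v -0.427 -2.556 2.874
v 0.148 -3.276 3.131
v -0.346 -3.857 3.709
v -1.154 -2.923 2.371
v -1.648 -3.504 2.949
v 0.804 2.728 -4.108
v 1.244 3.044 -4.96
v 2.077 3.329 -4.424
v 1.636 3.012 -3.572
v 0.833 3.601 -4.616
v 1.665 3.885 -4.08
v 0.404 3.646 -3.974
v 1.236 3.93 -3.438
v 0.21 3.153 -3.411
v 1.042 3.437 -2.875
v 0.363 2.411 -3.256
v 1.196 2.696 -2.72
v 0.775 1.855 -3.6
v 1.607 2.139 -3.064
v 1.204 1.81 -4.242
v 2.036 2.094 -3.706
v 1.398 2.303 -4.805
v 2.23 2.587 -4.269
f 2 4 1
f 5 2 1
f 1 4 3
f 3 5 1
f 2 8 4
f 6 2 5
f 6 8 2
f 4 8 3
f 7 5 3
f 3 8 7
f 7 6 5
f 8 6 7
f 10 9 13
f 10 13 11
f 11 13 14
f 11 14 12
f 13 9 15
f 13 15 14
f 14 15 16
f 14 16 12
f 15 9 17
f 15 17 16
f 16 17 18
f 16 18 12
f 17 9 19
f 17 19 18
f 18 19 20
f 18 20 12
f 19 9 21
f 19 21 20
f 20 21 22
f 20 22 12
f 21 9 23
f 21 23 22
f 22 23 24
f 22 24 12
f 23 9 25
f 23 25 24
f 24 25 26
f 24 26 12
f 25 9 27
f 25 27 26
f 26 27 28
f 26 28 12
f 27 9 29
f 27 29 28
f 28 29 30
f 28 30 12
f 29 9 31
f 29 31 30
f 30 31 32
f 30 32 12
f 31 9 33
f 31 33 32
f 32 33 34
f 32 34 12
f 33 9 35
f 33 35 34
f 34 35 36
f 34 36 12
f 35 9 10
f 35 10 36
f 36 10 11
f 36 11 12
f 38 37 40
f 38 40 39
f 40 37 41
f 40 41 39
f 41 37 42
f 41 42 39
f 42 37 43
f 42 43 39
f 43 37 44
f 43 44 39
f 44 37 45
f 44 45 39
f 45 37 46
f 45 46 39
f 46 37 47
f 46 47 39
f 47 37 48
f 47 48 39
f 48 37 38
f 48 38 39
f 49 60 54
f 49 54 50
f 49 50 56
f 49 56 59
f 49 59 60
f 50 54 58
f 54 60 53
f 60 59 51
f 59 56 55
f 56 50 57
f 52 58 53
f 52 53 51
f 52 51 55
f 52 55 57
f 52 57 58
f 53 58 54
f 51 53 60
f 55 51 59
f 57 55 56
f 58 57 50
f 62 61 65
f 62 65 63
f 63 65 66
f 63 66 64
f 65 61 67
f 65 67 66
f 66 67 68
f 66 68 64
f 67 61 69
f 67 69 68
f 68 69 70
f 68 70 64
f 69 61 71
f 69 71 70
f 70 71 72
f 70 72 64
f 71 61 73
f 71 73 72
f 72 73 74
f 72 74 64
f 73 61 75
f 73 75 74
f 74 75 76
f 74 76 64
f 75 61 77
f 75 77 76
f 76 77 78
f 76 78 64
f 77 61 62
f 77 62 78
f 78 62 63
f 78 63 64



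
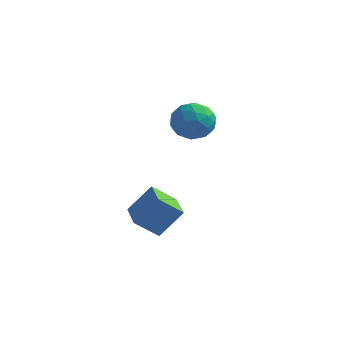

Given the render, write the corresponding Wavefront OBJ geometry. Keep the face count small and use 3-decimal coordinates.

v 1.817 -5.066 -3.959
v 2.691 -4.333 -2.527
v 0.501 -3.601 -3.906
v 1.375 -2.868 -2.475
v 2.685 -4.252 -4.905
v 3.559 -3.519 -3.474
v 1.369 -2.787 -4.853
v 2.243 -2.054 -3.421
v 1.234 2.82 -0.039
v 1.719 2.192 0.901
v -0.099 1.368 -0.321
v 0.386 0.74 0.619
v -0.228 1.785 0.829
v 0.596 2.682 1.003
v 1.024 0.878 -0.423
v 1.848 1.775 -0.249
v 1.59 0.992 0.664
v 0.815 1.553 1.438
v 0.805 2.007 -0.858
v 0.03 2.568 -0.084
v 1.594 2.633 0.455
v 0.026 0.927 0.125
v -0.335 1.541 0.248
v -0.05 1.172 0.801
v 0.933 2.921 0.516
v 1.218 2.552 1.068
v 0.074 2.314 1.026
v 0.402 1.008 -0.488
v 0.687 0.639 0.064
v 1.67 2.388 -0.221
v 1.955 2.019 0.332
v 1.546 1.246 -0.446
v 1.802 1.559 0.869
v 1.019 0.706 0.703
v 1.394 0.786 0.091
v 1.878 1.313 0.193
v 1.347 1.888 1.324
v 0.564 1.035 1.158
v 0.203 1.65 1.282
v 0.687 2.177 1.384
v 1.271 1.183 1.184
v 1.056 2.525 -0.578
v 0.273 1.672 -0.744
v 0.933 1.383 -0.804
v 1.417 1.91 -0.702
v 0.601 2.854 -0.123
v -0.182 2.001 -0.289
v -0.258 2.247 0.387
v 0.226 2.774 0.489
v 0.349 2.377 -0.604
f 2 4 1
f 5 2 1
f 1 4 3
f 3 5 1
f 2 8 4
f 6 2 5
f 6 8 2
f 4 8 3
f 7 5 3
f 3 8 7
f 7 6 5
f 8 6 7
f 9 46 25
f 46 20 49
f 25 49 14
f 46 49 25
f 9 25 21
f 25 14 26
f 21 26 10
f 25 26 21
f 9 21 30
f 21 10 31
f 30 31 16
f 21 31 30
f 9 30 42
f 30 16 45
f 42 45 19
f 30 45 42
f 9 42 46
f 42 19 50
f 46 50 20
f 42 50 46
f 10 26 37
f 26 14 40
f 37 40 18
f 26 40 37
f 14 49 27
f 49 20 48
f 27 48 13
f 49 48 27
f 20 50 47
f 50 19 43
f 47 43 11
f 50 43 47
f 19 45 44
f 45 16 32
f 44 32 15
f 45 32 44
f 16 31 36
f 31 10 33
f 36 33 17
f 31 33 36
f 12 38 24
f 38 18 39
f 24 39 13
f 38 39 24
f 12 24 22
f 24 13 23
f 22 23 11
f 24 23 22
f 12 22 29
f 22 11 28
f 29 28 15
f 22 28 29
f 12 29 34
f 29 15 35
f 34 35 17
f 29 35 34
f 12 34 38
f 34 17 41
f 38 41 18
f 34 41 38
f 13 39 27
f 39 18 40
f 27 40 14
f 39 40 27
f 11 23 47
f 23 13 48
f 47 48 20
f 23 48 47
f 15 28 44
f 28 11 43
f 44 43 19
f 28 43 44
f 17 35 36
f 35 15 32
f 36 32 16
f 35 32 36
f 18 41 37
f 41 17 33
f 37 33 10
f 41 33 37



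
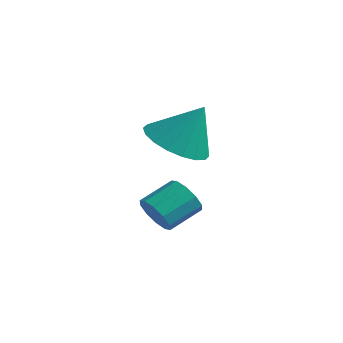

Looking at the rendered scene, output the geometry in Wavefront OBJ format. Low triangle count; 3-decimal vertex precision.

v -3.05 1.207 -2.845
v -2.776 0.86 -2.314
v -2.476 1.906 -1.785
v -2.75 2.253 -2.315
v -2.47 0.92 -2.605
v -2.17 1.966 -2.076
v -2.385 1.089 -2.988
v -2.085 2.135 -2.459
v -2.555 1.303 -3.315
v -2.255 2.349 -2.786
v -2.913 1.481 -3.463
v -2.613 2.527 -2.934
v -3.324 1.554 -3.375
v -3.024 2.6 -2.846
v -3.63 1.494 -3.084
v -3.33 2.54 -2.555
v -3.715 1.325 -2.701
v -3.415 2.371 -2.172
v -3.545 1.111 -2.374
v -3.245 2.157 -1.845
v -3.187 0.933 -2.226
v -2.887 1.979 -1.697
v -2.839 1.884 -0.078
v -1.884 2.035 -0.557
v -2.221 2.396 1.318
v -2.101 2.46 -0.616
v -2.465 2.77 -0.569
v -2.903 2.905 -0.424
v -3.329 2.837 -0.211
v -3.657 2.581 0.029
v -3.824 2.187 0.248
v -3.795 1.733 0.402
v -3.577 1.308 0.461
v -3.214 0.998 0.414
v -2.776 0.863 0.269
v -2.35 0.93 0.055
v -2.022 1.186 -0.184
v -1.855 1.581 -0.403
f 2 1 5
f 2 5 3
f 3 5 6
f 3 6 4
f 5 1 7
f 5 7 6
f 6 7 8
f 6 8 4
f 7 1 9
f 7 9 8
f 8 9 10
f 8 10 4
f 9 1 11
f 9 11 10
f 10 11 12
f 10 12 4
f 11 1 13
f 11 13 12
f 12 13 14
f 12 14 4
f 13 1 15
f 13 15 14
f 14 15 16
f 14 16 4
f 15 1 17
f 15 17 16
f 16 17 18
f 16 18 4
f 17 1 19
f 17 19 18
f 18 19 20
f 18 20 4
f 19 1 21
f 19 21 20
f 20 21 22
f 20 22 4
f 21 1 2
f 21 2 22
f 22 2 3
f 22 3 4
f 24 23 26
f 24 26 25
f 26 23 27
f 26 27 25
f 27 23 28
f 27 28 25
f 28 23 29
f 28 29 25
f 29 23 30
f 29 30 25
f 30 23 31
f 30 31 25
f 31 23 32
f 31 32 25
f 32 23 33
f 32 33 25
f 33 23 34
f 33 34 25
f 34 23 35
f 34 35 25
f 35 23 36
f 35 36 25
f 36 23 37
f 36 37 25
f 37 23 38
f 37 38 25
f 38 23 24
f 38 24 25



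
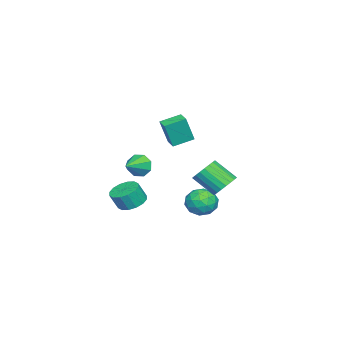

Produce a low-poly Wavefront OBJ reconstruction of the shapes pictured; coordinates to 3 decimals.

v -3.409 -2.815 -2.147
v -3.128 -2.427 -2.789
v -2.051 -3.045 -1.693
v -3.224 -2.054 -2.313
v -3.428 -2.126 -1.74
v -3.621 -2.602 -1.406
v -3.689 -3.202 -1.506
v -3.593 -3.575 -1.982
v -3.389 -3.503 -2.554
v -3.197 -3.027 -2.889
v 1.239 3.185 -1.47
v 1.709 3.234 -2.265
v 0.871 1.766 -1.775
v 1.341 1.815 -2.57
v 1.795 1.826 -1.764
v 2.022 2.703 -1.575
v 0.558 2.297 -2.465
v 0.785 3.174 -2.276
v 1.288 2.686 -2.88
v 2.052 2.394 -2.447
v 0.528 2.606 -1.593
v 1.292 2.314 -1.16
v 1.506 3.334 -1.841
v 1.074 1.666 -2.199
v 1.34 1.672 -1.725
v 1.617 1.701 -2.193
v 1.69 3.022 -1.435
v 1.966 3.051 -1.903
v 2.017 2.223 -1.608
v 0.614 1.949 -2.137
v 0.89 1.978 -2.605
v 0.963 3.299 -1.847
v 1.24 3.328 -2.315
v 0.563 2.777 -2.432
v 1.535 3.041 -2.67
v 1.319 2.207 -2.849
v 0.859 2.49 -2.787
v 0.992 3.005 -2.676
v 1.984 2.869 -2.415
v 1.768 2.036 -2.595
v 2.035 2.042 -2.121
v 2.168 2.557 -2.01
v 1.737 2.547 -2.777
v 0.812 2.964 -1.445
v 0.596 2.131 -1.625
v 0.412 2.443 -2.03
v 0.545 2.958 -1.919
v 1.261 2.793 -1.191
v 1.045 1.959 -1.37
v 1.588 1.995 -1.364
v 1.721 2.51 -1.253
v 0.843 2.453 -1.263
v 3.403 4.516 0.313
v 4.181 4.583 0.428
v 4.136 3.431 1.403
v 3.357 3.364 1.287
v 4.06 4.783 0.659
v 4.015 3.631 1.634
v 3.826 4.937 0.83
v 3.78 3.785 1.805
v 3.518 5.018 0.912
v 3.473 3.866 1.886
v 3.19 5.012 0.89
v 3.145 3.86 1.864
v 2.899 4.921 0.768
v 2.854 3.768 1.742
v 2.695 4.759 0.567
v 2.65 3.607 1.542
v 2.614 4.556 0.323
v 2.568 3.403 1.297
v 2.669 4.345 0.076
v 2.623 3.193 1.051
v 2.85 4.165 -0.129
v 2.805 3.012 0.846
v 3.127 4.044 -0.258
v 3.082 2.892 0.717
v 3.452 4.006 -0.288
v 3.407 2.854 0.686
v 3.769 4.056 -0.215
v 3.723 2.903 0.76
v 4.022 4.185 -0.05
v 3.976 3.033 0.925
v 4.168 4.372 0.178
v 4.122 3.219 1.152
v 1.799 -1.069 -2.378
v 2.463 -0.571 -2.41
v 2.765 -0.914 -1.453
v 2.101 -1.411 -1.422
v 2.154 -0.334 -2.227
v 2.457 -0.677 -1.271
v 1.751 -0.294 -2.085
v 2.053 -0.636 -1.129
v 1.36 -0.461 -2.022
v 1.662 -0.803 -1.065
v 1.087 -0.791 -2.054
v 1.389 -1.133 -1.097
v 1.005 -1.195 -2.173
v 1.307 -1.538 -1.216
v 1.135 -1.566 -2.347
v 1.437 -1.909 -1.39
v 1.443 -1.803 -2.529
v 1.746 -2.146 -1.573
v 1.847 -1.844 -2.671
v 2.149 -2.186 -1.715
v 2.238 -1.677 -2.735
v 2.54 -2.019 -1.778
v 2.511 -1.347 -2.703
v 2.813 -1.689 -1.746
v 2.593 -0.942 -2.584
v 2.895 -1.285 -1.627
v -2.033 -0.607 0.503
v -1.666 -0.942 2.055
v -2.784 0.306 0.877
v -2.418 -0.029 2.43
v -1.422 -0.091 0.47
v -1.056 -0.426 2.023
v -2.174 0.822 0.845
v -1.807 0.487 2.397
f 2 1 4
f 2 4 3
f 4 1 5
f 4 5 3
f 5 1 6
f 5 6 3
f 6 1 7
f 6 7 3
f 7 1 8
f 7 8 3
f 8 1 9
f 8 9 3
f 9 1 10
f 9 10 3
f 10 1 2
f 10 2 3
f 11 48 27
f 48 22 51
f 27 51 16
f 48 51 27
f 11 27 23
f 27 16 28
f 23 28 12
f 27 28 23
f 11 23 32
f 23 12 33
f 32 33 18
f 23 33 32
f 11 32 44
f 32 18 47
f 44 47 21
f 32 47 44
f 11 44 48
f 44 21 52
f 48 52 22
f 44 52 48
f 12 28 39
f 28 16 42
f 39 42 20
f 28 42 39
f 16 51 29
f 51 22 50
f 29 50 15
f 51 50 29
f 22 52 49
f 52 21 45
f 49 45 13
f 52 45 49
f 21 47 46
f 47 18 34
f 46 34 17
f 47 34 46
f 18 33 38
f 33 12 35
f 38 35 19
f 33 35 38
f 14 40 26
f 40 20 41
f 26 41 15
f 40 41 26
f 14 26 24
f 26 15 25
f 24 25 13
f 26 25 24
f 14 24 31
f 24 13 30
f 31 30 17
f 24 30 31
f 14 31 36
f 31 17 37
f 36 37 19
f 31 37 36
f 14 36 40
f 36 19 43
f 40 43 20
f 36 43 40
f 15 41 29
f 41 20 42
f 29 42 16
f 41 42 29
f 13 25 49
f 25 15 50
f 49 50 22
f 25 50 49
f 17 30 46
f 30 13 45
f 46 45 21
f 30 45 46
f 19 37 38
f 37 17 34
f 38 34 18
f 37 34 38
f 20 43 39
f 43 19 35
f 39 35 12
f 43 35 39
f 54 53 57
f 54 57 55
f 55 57 58
f 55 58 56
f 57 53 59
f 57 59 58
f 58 59 60
f 58 60 56
f 59 53 61
f 59 61 60
f 60 61 62
f 60 62 56
f 61 53 63
f 61 63 62
f 62 63 64
f 62 64 56
f 63 53 65
f 63 65 64
f 64 65 66
f 64 66 56
f 65 53 67
f 65 67 66
f 66 67 68
f 66 68 56
f 67 53 69
f 67 69 68
f 68 69 70
f 68 70 56
f 69 53 71
f 69 71 70
f 70 71 72
f 70 72 56
f 71 53 73
f 71 73 72
f 72 73 74
f 72 74 56
f 73 53 75
f 73 75 74
f 74 75 76
f 74 76 56
f 75 53 77
f 75 77 76
f 76 77 78
f 76 78 56
f 77 53 79
f 77 79 78
f 78 79 80
f 78 80 56
f 79 53 81
f 79 81 80
f 80 81 82
f 80 82 56
f 81 53 83
f 81 83 82
f 82 83 84
f 82 84 56
f 83 53 54
f 83 54 84
f 84 54 55
f 84 55 56
f 86 85 89
f 86 89 87
f 87 89 90
f 87 90 88
f 89 85 91
f 89 91 90
f 90 91 92
f 90 92 88
f 91 85 93
f 91 93 92
f 92 93 94
f 92 94 88
f 93 85 95
f 93 95 94
f 94 95 96
f 94 96 88
f 95 85 97
f 95 97 96
f 96 97 98
f 96 98 88
f 97 85 99
f 97 99 98
f 98 99 100
f 98 100 88
f 99 85 101
f 99 101 100
f 100 101 102
f 100 102 88
f 101 85 103
f 101 103 102
f 102 103 104
f 102 104 88
f 103 85 105
f 103 105 104
f 104 105 106
f 104 106 88
f 105 85 107
f 105 107 106
f 106 107 108
f 106 108 88
f 107 85 109
f 107 109 108
f 108 109 110
f 108 110 88
f 109 85 86
f 109 86 110
f 110 86 87
f 110 87 88
f 112 114 111
f 115 112 111
f 111 114 113
f 113 115 111
f 112 118 114
f 116 112 115
f 116 118 112
f 114 118 113
f 117 115 113
f 113 118 117
f 117 116 115
f 118 116 117



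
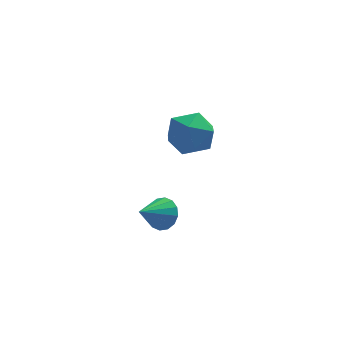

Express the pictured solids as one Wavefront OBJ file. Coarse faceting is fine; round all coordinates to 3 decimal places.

v -1.643 4.057 1.177
v -0.804 4.087 0.814
v -1.156 3.133 2.226
v -0.317 3.163 1.863
v -0.664 3.902 2.276
v -0.965 4.473 1.628
v -0.995 2.747 1.412
v -1.296 3.318 0.764
v -0.404 3.277 0.96
v -0.199 3.991 1.493
v -1.761 3.229 1.547
v -1.556 3.943 2.08
v -2.471 -0.202 0.872
v -2.058 -0.596 1.057
v -3.249 -0.718 1.508
v -2.045 -0.364 1.262
v -2.145 -0.088 1.363
v -2.333 0.158 1.332
v -2.558 0.307 1.178
v -2.759 0.32 0.942
v -2.883 0.193 0.687
v -2.897 -0.04 0.482
v -2.796 -0.316 0.381
v -2.608 -0.561 0.412
v -2.384 -0.71 0.566
v -2.182 -0.723 0.802
f 1 12 6
f 1 6 2
f 1 2 8
f 1 8 11
f 1 11 12
f 2 6 10
f 6 12 5
f 12 11 3
f 11 8 7
f 8 2 9
f 4 10 5
f 4 5 3
f 4 3 7
f 4 7 9
f 4 9 10
f 5 10 6
f 3 5 12
f 7 3 11
f 9 7 8
f 10 9 2
f 14 13 16
f 14 16 15
f 16 13 17
f 16 17 15
f 17 13 18
f 17 18 15
f 18 13 19
f 18 19 15
f 19 13 20
f 19 20 15
f 20 13 21
f 20 21 15
f 21 13 22
f 21 22 15
f 22 13 23
f 22 23 15
f 23 13 24
f 23 24 15
f 24 13 25
f 24 25 15
f 25 13 26
f 25 26 15
f 26 13 14
f 26 14 15



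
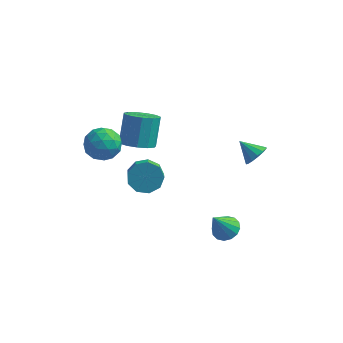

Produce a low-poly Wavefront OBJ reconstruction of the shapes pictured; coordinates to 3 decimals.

v -3.613 -0.876 2.302
v -2.84 -1.523 2.087
v -4.26 -1.997 3.353
v -3.487 -2.644 3.138
v -3.303 -1.78 3.668
v -2.903 -1.087 3.019
v -4.197 -2.433 2.421
v -3.797 -1.74 1.772
v -3.201 -2.485 2.161
v -2.649 -2.082 2.932
v -4.451 -1.438 2.508
v -3.899 -1.035 3.279
v -3.17 -1.101 2.103
v -3.93 -2.419 3.337
v -3.822 -1.911 3.649
v -3.368 -2.292 3.523
v -3.207 -0.845 2.65
v -2.753 -1.225 2.524
v -3.025 -1.376 3.453
v -4.347 -2.295 2.916
v -3.893 -2.675 2.79
v -3.732 -1.228 1.917
v -3.278 -1.609 1.791
v -4.075 -2.144 1.987
v -2.928 -2.047 2.019
v -3.308 -2.706 2.637
v -3.725 -2.582 2.216
v -3.49 -2.174 1.834
v -2.603 -1.81 2.473
v -2.983 -2.469 3.09
v -2.875 -1.961 3.402
v -2.64 -1.553 3.02
v -2.815 -2.375 2.516
v -4.117 -1.051 2.35
v -4.497 -1.71 2.967
v -4.46 -1.967 2.42
v -4.225 -1.559 2.038
v -3.792 -0.814 2.803
v -4.172 -1.473 3.421
v -3.61 -1.346 3.606
v -3.375 -0.938 3.224
v -4.285 -1.145 2.924
v 2.823 3.65 -1.151
v 3.243 3.517 -0.544
v 1.817 3.87 -0.409
v 3.275 3.931 -0.623
v 3.164 4.256 -0.87
v 2.944 4.388 -1.207
v 2.686 4.285 -1.525
v 2.472 3.981 -1.725
v 2.369 3.572 -1.743
v 2.41 3.187 -1.573
v 2.582 2.949 -1.269
v 2.831 2.934 -0.928
v 3.077 3.146 -0.658
v 2.25 0.381 -4.48
v 2.998 0.405 -4.228
v 1.77 -0.361 -2.98
v 2.834 0.759 -4.106
v 2.513 1.012 -4.084
v 2.121 1.095 -4.167
v 1.764 0.987 -4.335
v 1.537 0.717 -4.541
v 1.501 0.356 -4.731
v 1.666 0.002 -4.854
v 1.987 -0.25 -4.876
v 2.378 -0.333 -4.792
v 2.735 -0.225 -4.624
v 2.962 0.045 -4.418
v -2.995 1.649 -0.194
v -2.261 1.143 0.187
v -2.35 2.165 1.715
v -3.085 2.671 1.334
v -2.036 1.564 -0.08
v -2.125 2.585 1.448
v -2.115 2.011 -0.384
v -2.205 3.032 1.144
v -2.474 2.343 -0.627
v -2.564 3.365 0.9
v -2.999 2.456 -0.733
v -3.089 3.477 0.795
v -3.522 2.312 -0.668
v -3.612 3.333 0.86
v -3.878 1.958 -0.452
v -3.968 2.979 1.076
v -3.954 1.505 -0.154
v -4.043 2.527 1.374
v -3.725 1.099 0.131
v -3.815 2.121 1.659
v -3.265 0.867 0.313
v -3.354 1.889 1.841
v -2.719 0.884 0.334
v -2.808 1.905 1.862
v -2.801 2.241 -3.256
v -2.442 1.804 -4.057
v -2.14 1.003 -3.484
v -2.499 1.439 -2.684
v -1.97 2.185 -3.772
v -1.668 1.384 -3.2
v -1.886 2.592 -3.246
v -1.584 1.791 -2.674
v -2.231 2.835 -2.725
v -1.929 2.033 -2.152
v -2.842 2.799 -2.452
v -2.54 1.998 -1.88
v -3.434 2.503 -2.556
v -3.132 1.701 -1.983
v -3.73 2.083 -2.987
v -3.428 1.282 -2.415
v -3.591 1.738 -3.544
v -3.289 0.936 -2.972
v -3.082 1.627 -3.967
v -2.781 0.826 -3.394
f 1 38 17
f 38 12 41
f 17 41 6
f 38 41 17
f 1 17 13
f 17 6 18
f 13 18 2
f 17 18 13
f 1 13 22
f 13 2 23
f 22 23 8
f 13 23 22
f 1 22 34
f 22 8 37
f 34 37 11
f 22 37 34
f 1 34 38
f 34 11 42
f 38 42 12
f 34 42 38
f 2 18 29
f 18 6 32
f 29 32 10
f 18 32 29
f 6 41 19
f 41 12 40
f 19 40 5
f 41 40 19
f 12 42 39
f 42 11 35
f 39 35 3
f 42 35 39
f 11 37 36
f 37 8 24
f 36 24 7
f 37 24 36
f 8 23 28
f 23 2 25
f 28 25 9
f 23 25 28
f 4 30 16
f 30 10 31
f 16 31 5
f 30 31 16
f 4 16 14
f 16 5 15
f 14 15 3
f 16 15 14
f 4 14 21
f 14 3 20
f 21 20 7
f 14 20 21
f 4 21 26
f 21 7 27
f 26 27 9
f 21 27 26
f 4 26 30
f 26 9 33
f 30 33 10
f 26 33 30
f 5 31 19
f 31 10 32
f 19 32 6
f 31 32 19
f 3 15 39
f 15 5 40
f 39 40 12
f 15 40 39
f 7 20 36
f 20 3 35
f 36 35 11
f 20 35 36
f 9 27 28
f 27 7 24
f 28 24 8
f 27 24 28
f 10 33 29
f 33 9 25
f 29 25 2
f 33 25 29
f 44 43 46
f 44 46 45
f 46 43 47
f 46 47 45
f 47 43 48
f 47 48 45
f 48 43 49
f 48 49 45
f 49 43 50
f 49 50 45
f 50 43 51
f 50 51 45
f 51 43 52
f 51 52 45
f 52 43 53
f 52 53 45
f 53 43 54
f 53 54 45
f 54 43 55
f 54 55 45
f 55 43 44
f 55 44 45
f 57 56 59
f 57 59 58
f 59 56 60
f 59 60 58
f 60 56 61
f 60 61 58
f 61 56 62
f 61 62 58
f 62 56 63
f 62 63 58
f 63 56 64
f 63 64 58
f 64 56 65
f 64 65 58
f 65 56 66
f 65 66 58
f 66 56 67
f 66 67 58
f 67 56 68
f 67 68 58
f 68 56 69
f 68 69 58
f 69 56 57
f 69 57 58
f 71 70 74
f 71 74 72
f 72 74 75
f 72 75 73
f 74 70 76
f 74 76 75
f 75 76 77
f 75 77 73
f 76 70 78
f 76 78 77
f 77 78 79
f 77 79 73
f 78 70 80
f 78 80 79
f 79 80 81
f 79 81 73
f 80 70 82
f 80 82 81
f 81 82 83
f 81 83 73
f 82 70 84
f 82 84 83
f 83 84 85
f 83 85 73
f 84 70 86
f 84 86 85
f 85 86 87
f 85 87 73
f 86 70 88
f 86 88 87
f 87 88 89
f 87 89 73
f 88 70 90
f 88 90 89
f 89 90 91
f 89 91 73
f 90 70 92
f 90 92 91
f 91 92 93
f 91 93 73
f 92 70 71
f 92 71 93
f 93 71 72
f 93 72 73
f 95 94 98
f 95 98 96
f 96 98 99
f 96 99 97
f 98 94 100
f 98 100 99
f 99 100 101
f 99 101 97
f 100 94 102
f 100 102 101
f 101 102 103
f 101 103 97
f 102 94 104
f 102 104 103
f 103 104 105
f 103 105 97
f 104 94 106
f 104 106 105
f 105 106 107
f 105 107 97
f 106 94 108
f 106 108 107
f 107 108 109
f 107 109 97
f 108 94 110
f 108 110 109
f 109 110 111
f 109 111 97
f 110 94 112
f 110 112 111
f 111 112 113
f 111 113 97
f 112 94 95
f 112 95 113
f 113 95 96
f 113 96 97



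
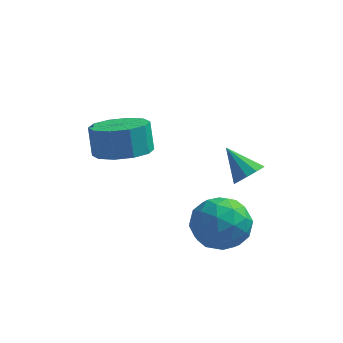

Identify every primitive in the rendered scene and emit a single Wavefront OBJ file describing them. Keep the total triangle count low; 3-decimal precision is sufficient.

v -2.324 -3.485 -0.285
v -1.636 -2.698 -0.461
v -1.848 -2.269 0.628
v -2.536 -3.055 0.805
v -2.228 -2.497 -0.656
v -2.44 -2.067 0.434
v -2.857 -2.672 -0.709
v -3.069 -2.243 0.381
v -3.282 -3.159 -0.6
v -3.494 -2.729 0.489
v -3.341 -3.769 -0.371
v -3.554 -3.34 0.719
v -3.012 -4.271 -0.108
v -3.224 -3.842 0.981
v -2.42 -4.473 0.086
v -2.632 -4.043 1.176
v -1.791 -4.297 0.139
v -2.003 -3.868 1.229
v -1.366 -3.811 0.031
v -1.578 -3.381 1.12
v -1.306 -3.2 -0.199
v -1.519 -2.771 0.891
v 1.66 -0.723 -3.141
v 2.148 -0.333 -2.901
v 0.72 -0.117 -2.219
v 1.968 -0.133 -3.216
v 1.67 -0.159 -3.502
v 1.368 -0.401 -3.651
v 1.178 -0.765 -3.605
v 1.172 -1.114 -3.382
v 1.352 -1.314 -3.067
v 1.65 -1.288 -2.78
v 1.952 -1.046 -2.632
v 2.142 -0.681 -2.678
v 0.34 -2.946 -3.025
v 1.486 -2.804 -2.85
v 0.694 -4.436 -4.13
v 1.84 -4.294 -3.955
v 1.156 -4.649 -3.079
v 0.937 -3.728 -2.396
v 1.243 -3.512 -4.584
v 1.024 -2.591 -3.901
v 2.044 -3.153 -3.814
v 1.989 -3.856 -2.884
v 0.191 -3.384 -4.096
v 0.136 -4.087 -3.166
v 0.882 -2.744 -2.841
v 1.298 -4.496 -4.139
v 0.896 -4.705 -3.624
v 1.569 -4.621 -3.522
v 0.559 -3.287 -2.574
v 1.232 -3.203 -2.471
v 1.039 -4.288 -2.605
v 0.948 -4.037 -4.509
v 1.621 -3.953 -4.406
v 0.611 -2.619 -3.458
v 1.284 -2.535 -3.356
v 1.141 -2.952 -4.375
v 1.883 -2.866 -3.305
v 2.091 -3.742 -3.954
v 1.741 -3.282 -4.324
v 1.612 -2.741 -3.922
v 1.851 -3.279 -2.758
v 2.059 -4.155 -3.407
v 1.657 -4.363 -2.892
v 1.529 -3.822 -2.491
v 2.179 -3.484 -3.324
v 0.121 -3.085 -3.573
v 0.329 -3.961 -4.222
v 0.651 -3.418 -4.489
v 0.523 -2.877 -4.088
v 0.089 -3.498 -3.026
v 0.297 -4.374 -3.675
v 0.568 -4.499 -3.058
v 0.439 -3.958 -2.656
v 0.001 -3.756 -3.656
f 2 1 5
f 2 5 3
f 3 5 6
f 3 6 4
f 5 1 7
f 5 7 6
f 6 7 8
f 6 8 4
f 7 1 9
f 7 9 8
f 8 9 10
f 8 10 4
f 9 1 11
f 9 11 10
f 10 11 12
f 10 12 4
f 11 1 13
f 11 13 12
f 12 13 14
f 12 14 4
f 13 1 15
f 13 15 14
f 14 15 16
f 14 16 4
f 15 1 17
f 15 17 16
f 16 17 18
f 16 18 4
f 17 1 19
f 17 19 18
f 18 19 20
f 18 20 4
f 19 1 21
f 19 21 20
f 20 21 22
f 20 22 4
f 21 1 2
f 21 2 22
f 22 2 3
f 22 3 4
f 24 23 26
f 24 26 25
f 26 23 27
f 26 27 25
f 27 23 28
f 27 28 25
f 28 23 29
f 28 29 25
f 29 23 30
f 29 30 25
f 30 23 31
f 30 31 25
f 31 23 32
f 31 32 25
f 32 23 33
f 32 33 25
f 33 23 34
f 33 34 25
f 34 23 24
f 34 24 25
f 35 72 51
f 72 46 75
f 51 75 40
f 72 75 51
f 35 51 47
f 51 40 52
f 47 52 36
f 51 52 47
f 35 47 56
f 47 36 57
f 56 57 42
f 47 57 56
f 35 56 68
f 56 42 71
f 68 71 45
f 56 71 68
f 35 68 72
f 68 45 76
f 72 76 46
f 68 76 72
f 36 52 63
f 52 40 66
f 63 66 44
f 52 66 63
f 40 75 53
f 75 46 74
f 53 74 39
f 75 74 53
f 46 76 73
f 76 45 69
f 73 69 37
f 76 69 73
f 45 71 70
f 71 42 58
f 70 58 41
f 71 58 70
f 42 57 62
f 57 36 59
f 62 59 43
f 57 59 62
f 38 64 50
f 64 44 65
f 50 65 39
f 64 65 50
f 38 50 48
f 50 39 49
f 48 49 37
f 50 49 48
f 38 48 55
f 48 37 54
f 55 54 41
f 48 54 55
f 38 55 60
f 55 41 61
f 60 61 43
f 55 61 60
f 38 60 64
f 60 43 67
f 64 67 44
f 60 67 64
f 39 65 53
f 65 44 66
f 53 66 40
f 65 66 53
f 37 49 73
f 49 39 74
f 73 74 46
f 49 74 73
f 41 54 70
f 54 37 69
f 70 69 45
f 54 69 70
f 43 61 62
f 61 41 58
f 62 58 42
f 61 58 62
f 44 67 63
f 67 43 59
f 63 59 36
f 67 59 63



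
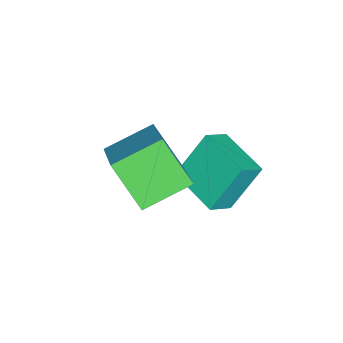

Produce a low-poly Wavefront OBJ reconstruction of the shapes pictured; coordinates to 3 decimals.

v 0.468 0.631 1.28
v -0.186 1.266 2.679
v -0.193 0.977 0.814
v -0.848 1.612 2.213
v 1.328 1.988 1.067
v 0.673 2.623 2.466
v 0.666 2.334 0.601
v 0.012 2.969 2
v 0.655 0.092 3.527
v 2.221 1 4.723
v 0.999 1.087 2.322
v 2.566 1.994 3.518
v 1.654 -0.914 2.982
v 3.221 -0.007 4.178
v 1.999 0.08 1.777
v 3.565 0.988 2.973
f 2 4 1
f 5 2 1
f 1 4 3
f 3 5 1
f 2 8 4
f 6 2 5
f 6 8 2
f 4 8 3
f 7 5 3
f 3 8 7
f 7 6 5
f 8 6 7
f 10 12 9
f 13 10 9
f 9 12 11
f 11 13 9
f 10 16 12
f 14 10 13
f 14 16 10
f 12 16 11
f 15 13 11
f 11 16 15
f 15 14 13
f 16 14 15

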